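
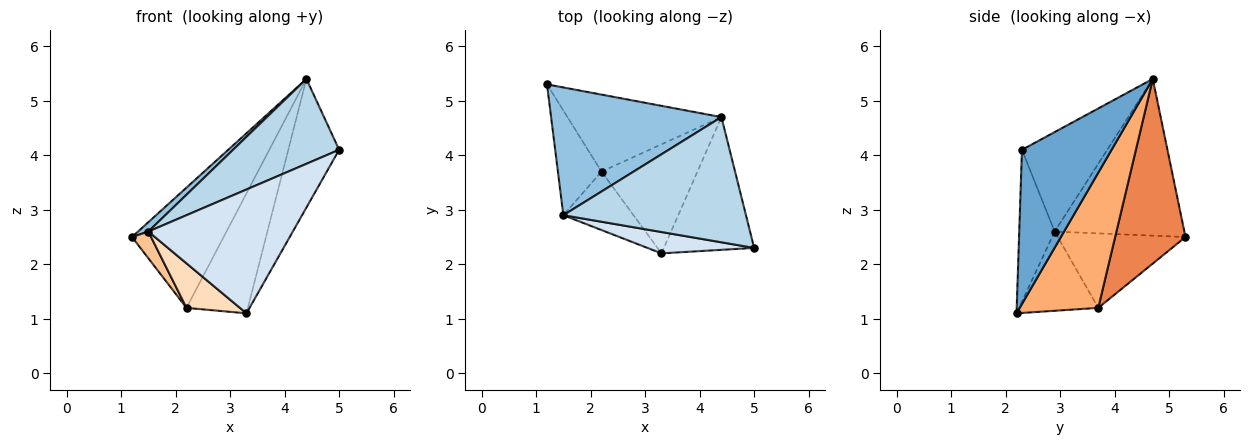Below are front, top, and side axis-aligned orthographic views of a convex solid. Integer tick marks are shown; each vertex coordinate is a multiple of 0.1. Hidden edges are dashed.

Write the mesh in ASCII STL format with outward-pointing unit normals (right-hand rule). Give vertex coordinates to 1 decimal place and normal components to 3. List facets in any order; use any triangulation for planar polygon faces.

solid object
 facet normal 0.775 0.440 -0.454
  outer loop
   vertex 3.3 2.2 1.1
   vertex 4.4 4.7 5.4
   vertex 5.0 2.3 4.1
  endloop
 endfacet
 facet normal -0.676 -0.054 0.735
  outer loop
   vertex 1.5 2.9 2.6
   vertex 4.4 4.7 5.4
   vertex 1.2 5.3 2.5
  endloop
 endfacet
 facet normal -0.411 -0.511 0.755
  outer loop
   vertex 1.5 2.9 2.6
   vertex 5.0 2.3 4.1
   vertex 4.4 4.7 5.4
  endloop
 endfacet
 facet normal -0.235 -0.958 0.165
  outer loop
   vertex 1.5 2.9 2.6
   vertex 3.3 2.2 1.1
   vertex 5.0 2.3 4.1
  endloop
 endfacet
 facet normal 0.543 0.707 -0.453
  outer loop
   vertex 2.2 3.7 1.2
   vertex 1.2 5.3 2.5
   vertex 4.4 4.7 5.4
  endloop
 endfacet
 facet normal 0.688 0.537 -0.488
  outer loop
   vertex 2.2 3.7 1.2
   vertex 4.4 4.7 5.4
   vertex 3.3 2.2 1.1
  endloop
 endfacet
 facet normal -0.856 -0.128 -0.501
  outer loop
   vertex 2.2 3.7 1.2
   vertex 1.5 2.9 2.6
   vertex 1.2 5.3 2.5
  endloop
 endfacet
 facet normal -0.668 -0.451 -0.592
  outer loop
   vertex 2.2 3.7 1.2
   vertex 3.3 2.2 1.1
   vertex 1.5 2.9 2.6
  endloop
 endfacet
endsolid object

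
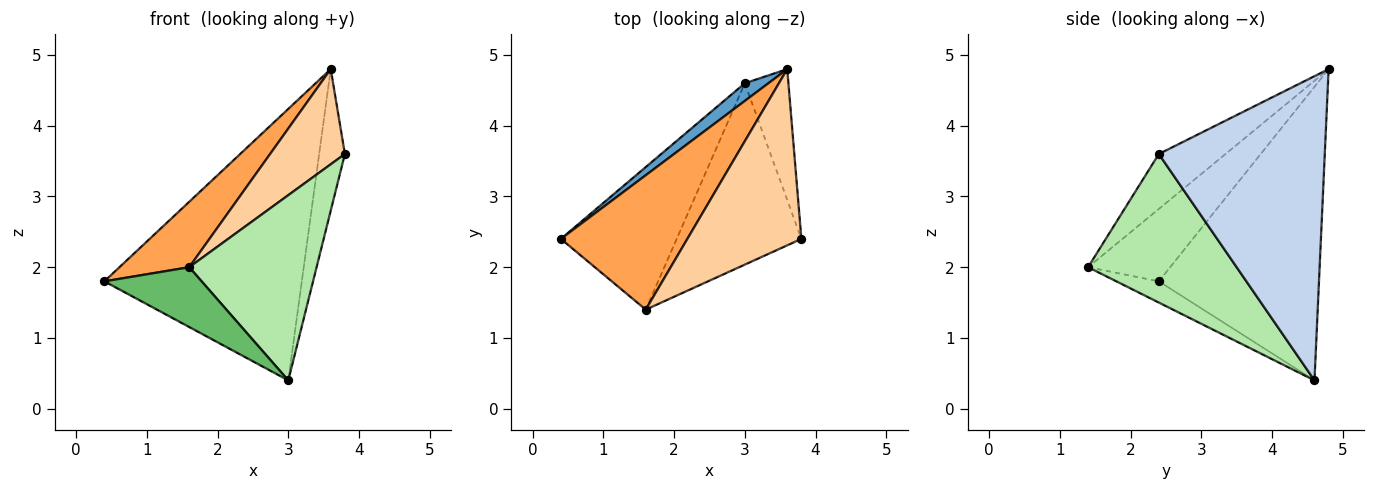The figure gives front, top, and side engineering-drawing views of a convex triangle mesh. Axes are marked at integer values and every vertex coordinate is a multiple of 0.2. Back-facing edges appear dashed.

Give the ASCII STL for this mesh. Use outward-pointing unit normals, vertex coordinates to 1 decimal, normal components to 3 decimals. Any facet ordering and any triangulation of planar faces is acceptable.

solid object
 facet normal -0.629 0.776 0.051
  outer loop
   vertex 3.0 4.6 0.4
   vertex 0.4 2.4 1.8
   vertex 3.6 4.8 4.8
  endloop
 endfacet
 facet normal 0.978 0.152 -0.140
  outer loop
   vertex 3.0 4.6 0.4
   vertex 3.6 4.8 4.8
   vertex 3.8 2.4 3.6
  endloop
 endfacet
 facet normal -0.458 -0.389 0.799
  outer loop
   vertex 1.6 1.4 2.0
   vertex 3.6 4.8 4.8
   vertex 0.4 2.4 1.8
  endloop
 endfacet
 facet normal -0.390 -0.438 0.810
  outer loop
   vertex 1.6 1.4 2.0
   vertex 3.8 2.4 3.6
   vertex 3.6 4.8 4.8
  endloop
 endfacet
 facet normal -0.167 -0.382 -0.909
  outer loop
   vertex 1.6 1.4 2.0
   vertex 0.4 2.4 1.8
   vertex 3.0 4.6 0.4
  endloop
 endfacet
 facet normal 0.640 -0.549 -0.537
  outer loop
   vertex 1.6 1.4 2.0
   vertex 3.0 4.6 0.4
   vertex 3.8 2.4 3.6
  endloop
 endfacet
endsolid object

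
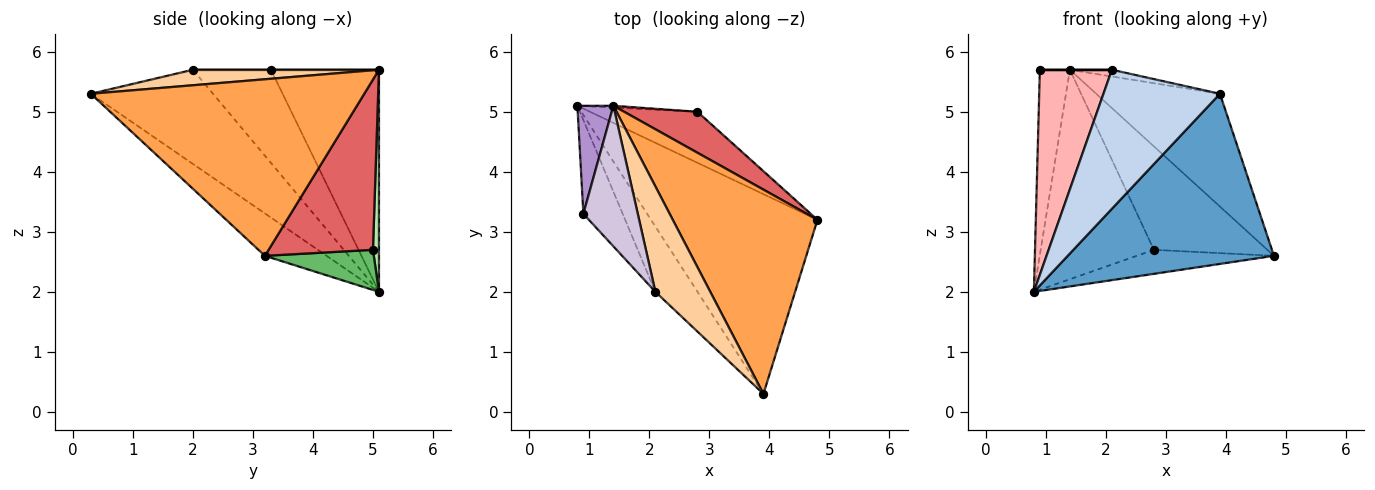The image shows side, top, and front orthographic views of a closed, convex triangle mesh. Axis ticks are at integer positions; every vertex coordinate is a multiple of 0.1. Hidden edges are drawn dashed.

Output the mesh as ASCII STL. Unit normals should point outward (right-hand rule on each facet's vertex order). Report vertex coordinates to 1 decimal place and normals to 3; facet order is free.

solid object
 facet normal -0.190 -0.637 -0.747
  outer loop
   vertex 3.9 0.3 5.3
   vertex 0.8 5.1 2.0
   vertex 4.8 3.2 2.6
  endloop
 endfacet
 facet normal -0.689 -0.657 -0.308
  outer loop
   vertex 2.1 2.0 5.7
   vertex 0.8 5.1 2.0
   vertex 3.9 0.3 5.3
  endloop
 endfacet
 facet normal 0.730 0.330 0.598
  outer loop
   vertex 1.4 5.1 5.7
   vertex 3.9 0.3 5.3
   vertex 4.8 3.2 2.6
  endloop
 endfacet
 facet normal 0.271 0.061 0.961
  outer loop
   vertex 1.4 5.1 5.7
   vertex 2.1 2.0 5.7
   vertex 3.9 0.3 5.3
  endloop
 endfacet
 facet normal 0.320 0.403 -0.857
  outer loop
   vertex 2.8 5.0 2.7
   vertex 4.8 3.2 2.6
   vertex 0.8 5.1 2.0
  endloop
 endfacet
 facet normal 0.053 0.999 -0.009
  outer loop
   vertex 2.8 5.0 2.7
   vertex 0.8 5.1 2.0
   vertex 1.4 5.1 5.7
  endloop
 endfacet
 facet normal 0.650 0.707 0.280
  outer loop
   vertex 2.8 5.0 2.7
   vertex 1.4 5.1 5.7
   vertex 4.8 3.2 2.6
  endloop
 endfacet
 facet normal -0.702 -0.648 -0.296
  outer loop
   vertex 0.9 3.3 5.7
   vertex 0.8 5.1 2.0
   vertex 2.1 2.0 5.7
  endloop
 endfacet
 facet normal -0.952 0.264 0.154
  outer loop
   vertex 0.9 3.3 5.7
   vertex 1.4 5.1 5.7
   vertex 0.8 5.1 2.0
  endloop
 endfacet
 facet normal 0.000 0.000 1.000
  outer loop
   vertex 0.9 3.3 5.7
   vertex 2.1 2.0 5.7
   vertex 1.4 5.1 5.7
  endloop
 endfacet
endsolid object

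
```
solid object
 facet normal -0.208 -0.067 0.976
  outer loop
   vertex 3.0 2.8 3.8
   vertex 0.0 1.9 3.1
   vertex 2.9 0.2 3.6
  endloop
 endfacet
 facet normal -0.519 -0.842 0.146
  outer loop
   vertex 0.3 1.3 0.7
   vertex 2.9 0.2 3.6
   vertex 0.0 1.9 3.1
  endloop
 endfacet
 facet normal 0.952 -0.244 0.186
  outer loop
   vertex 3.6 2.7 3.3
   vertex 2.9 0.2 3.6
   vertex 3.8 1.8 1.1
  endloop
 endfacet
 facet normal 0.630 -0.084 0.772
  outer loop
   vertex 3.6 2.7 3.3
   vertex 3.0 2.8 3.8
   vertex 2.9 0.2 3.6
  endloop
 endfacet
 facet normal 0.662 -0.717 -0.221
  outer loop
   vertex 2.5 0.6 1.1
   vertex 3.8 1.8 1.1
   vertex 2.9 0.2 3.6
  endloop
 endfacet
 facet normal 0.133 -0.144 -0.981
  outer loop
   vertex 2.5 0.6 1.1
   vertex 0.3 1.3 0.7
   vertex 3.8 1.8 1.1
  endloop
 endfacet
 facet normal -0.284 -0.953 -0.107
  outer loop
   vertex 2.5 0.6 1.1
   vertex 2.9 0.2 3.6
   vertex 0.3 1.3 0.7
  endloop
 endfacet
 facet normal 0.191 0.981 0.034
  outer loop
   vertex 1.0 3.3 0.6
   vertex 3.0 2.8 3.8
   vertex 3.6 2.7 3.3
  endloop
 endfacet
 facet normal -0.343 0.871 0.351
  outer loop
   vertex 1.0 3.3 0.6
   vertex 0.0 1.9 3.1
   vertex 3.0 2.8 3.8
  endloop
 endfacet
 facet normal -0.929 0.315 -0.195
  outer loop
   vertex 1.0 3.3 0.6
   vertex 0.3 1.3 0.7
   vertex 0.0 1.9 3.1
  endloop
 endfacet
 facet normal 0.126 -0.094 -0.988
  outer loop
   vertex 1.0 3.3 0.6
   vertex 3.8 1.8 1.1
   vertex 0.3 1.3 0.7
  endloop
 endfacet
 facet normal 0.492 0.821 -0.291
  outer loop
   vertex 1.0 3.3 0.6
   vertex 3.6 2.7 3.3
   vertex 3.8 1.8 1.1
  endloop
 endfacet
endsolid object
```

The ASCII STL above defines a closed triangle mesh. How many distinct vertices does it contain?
8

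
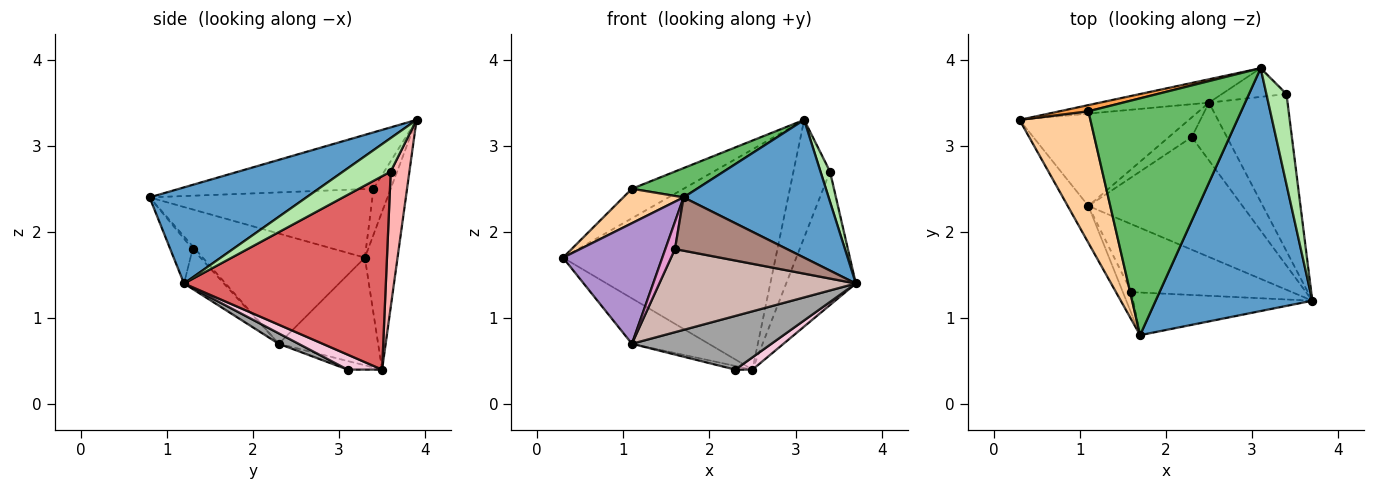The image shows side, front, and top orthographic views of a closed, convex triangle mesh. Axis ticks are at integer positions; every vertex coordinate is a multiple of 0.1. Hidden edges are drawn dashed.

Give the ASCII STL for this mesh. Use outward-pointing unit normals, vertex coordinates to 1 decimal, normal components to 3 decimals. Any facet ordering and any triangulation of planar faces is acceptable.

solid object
 facet normal 0.471 -0.435 0.767
  outer loop
   vertex 1.7 0.8 2.4
   vertex 3.7 1.2 1.4
   vertex 3.1 3.9 3.3
  endloop
 endfacet
 facet normal -0.151 0.983 -0.104
  outer loop
   vertex 2.5 3.5 0.4
   vertex 0.3 3.3 1.7
   vertex 3.1 3.9 3.3
  endloop
 endfacet
 facet normal -0.310 0.931 0.194
  outer loop
   vertex 1.1 3.4 2.5
   vertex 3.1 3.9 3.3
   vertex 0.3 3.3 1.7
  endloop
 endfacet
 facet normal -0.683 -0.185 0.706
  outer loop
   vertex 1.1 3.4 2.5
   vertex 0.3 3.3 1.7
   vertex 1.7 0.8 2.4
  endloop
 endfacet
 facet normal -0.344 -0.115 0.932
  outer loop
   vertex 1.1 3.4 2.5
   vertex 1.7 0.8 2.4
   vertex 3.1 3.9 3.3
  endloop
 endfacet
 facet normal 0.845 -0.169 0.507
  outer loop
   vertex 3.4 3.6 2.7
   vertex 3.1 3.9 3.3
   vertex 3.7 1.2 1.4
  endloop
 endfacet
 facet normal 0.882 0.305 -0.359
  outer loop
   vertex 3.4 3.6 2.7
   vertex 3.7 1.2 1.4
   vertex 2.5 3.5 0.4
  endloop
 endfacet
 facet normal 0.445 0.870 -0.212
  outer loop
   vertex 3.4 3.6 2.7
   vertex 2.5 3.5 0.4
   vertex 3.1 3.9 3.3
  endloop
 endfacet
 facet normal -0.842 -0.516 -0.158
  outer loop
   vertex 1.1 2.3 0.7
   vertex 1.7 0.8 2.4
   vertex 0.3 3.3 1.7
  endloop
 endfacet
 facet normal -0.495 0.383 -0.780
  outer loop
   vertex 1.1 2.3 0.7
   vertex 0.3 3.3 1.7
   vertex 2.5 3.5 0.4
  endloop
 endfacet
 facet normal -0.154 -0.772 -0.617
  outer loop
   vertex 1.6 1.3 1.8
   vertex 3.7 1.2 1.4
   vertex 1.7 0.8 2.4
  endloop
 endfacet
 facet normal -0.155 -0.765 -0.625
  outer loop
   vertex 1.6 1.3 1.8
   vertex 1.1 2.3 0.7
   vertex 3.7 1.2 1.4
  endloop
 endfacet
 facet normal -0.202 -0.769 -0.607
  outer loop
   vertex 1.6 1.3 1.8
   vertex 1.7 0.8 2.4
   vertex 1.1 2.3 0.7
  endloop
 endfacet
 facet normal 0.384 -0.192 -0.903
  outer loop
   vertex 2.3 3.1 0.4
   vertex 2.5 3.5 0.4
   vertex 3.7 1.2 1.4
  endloop
 endfacet
 facet normal 0.061 -0.429 -0.901
  outer loop
   vertex 2.3 3.1 0.4
   vertex 3.7 1.2 1.4
   vertex 1.1 2.3 0.7
  endloop
 endfacet
 facet normal -0.346 0.173 -0.922
  outer loop
   vertex 2.3 3.1 0.4
   vertex 1.1 2.3 0.7
   vertex 2.5 3.5 0.4
  endloop
 endfacet
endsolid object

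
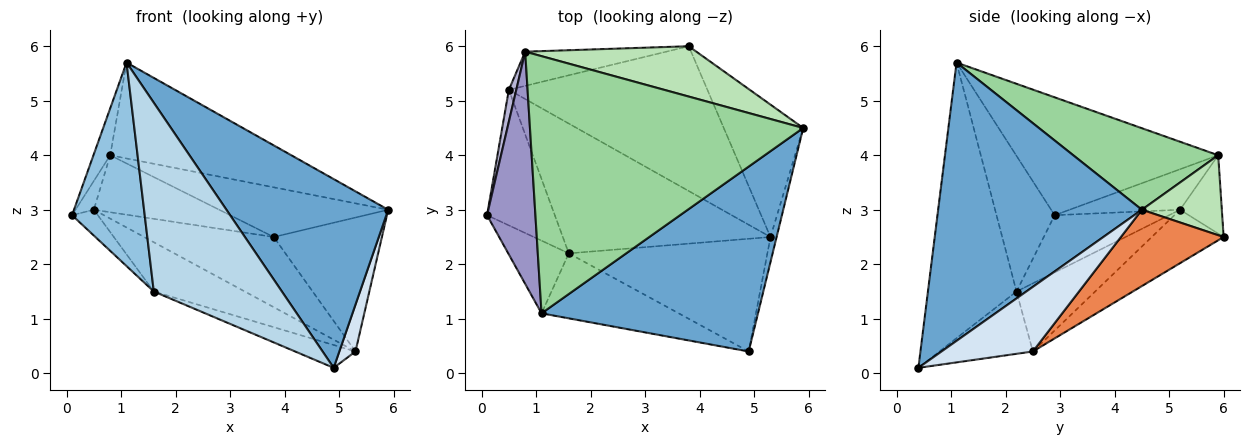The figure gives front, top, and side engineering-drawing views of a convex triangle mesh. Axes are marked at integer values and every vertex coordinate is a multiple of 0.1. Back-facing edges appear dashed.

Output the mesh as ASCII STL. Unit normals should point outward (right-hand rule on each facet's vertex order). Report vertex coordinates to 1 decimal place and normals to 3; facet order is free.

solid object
 facet normal 0.669 -0.531 0.520
  outer loop
   vertex 1.1 1.1 5.7
   vertex 4.9 0.4 0.1
   vertex 5.9 4.5 3.0
  endloop
 endfacet
 facet normal -0.602 -0.752 -0.269
  outer loop
   vertex 1.6 2.2 1.5
   vertex 1.1 1.1 5.7
   vertex 0.1 2.9 2.9
  endloop
 endfacet
 facet normal -0.547 -0.791 -0.272
  outer loop
   vertex 1.6 2.2 1.5
   vertex 4.9 0.4 0.1
   vertex 1.1 1.1 5.7
  endloop
 endfacet
 facet normal 0.980 -0.173 -0.093
  outer loop
   vertex 5.3 2.5 0.4
   vertex 5.9 4.5 3.0
   vertex 4.9 0.4 0.1
  endloop
 endfacet
 facet normal 0.560 0.589 -0.583
  outer loop
   vertex 5.3 2.5 0.4
   vertex 3.8 6.0 2.5
   vertex 5.9 4.5 3.0
  endloop
 endfacet
 facet normal -0.294 0.190 -0.937
  outer loop
   vertex 5.3 2.5 0.4
   vertex 4.9 0.4 0.1
   vertex 1.6 2.2 1.5
  endloop
 endfacet
 facet normal -0.638 0.144 -0.756
  outer loop
   vertex 0.5 5.2 3.0
   vertex 1.6 2.2 1.5
   vertex 0.1 2.9 2.9
  endloop
 endfacet
 facet normal -0.235 0.424 -0.875
  outer loop
   vertex 0.5 5.2 3.0
   vertex 3.8 6.0 2.5
   vertex 5.3 2.5 0.4
  endloop
 endfacet
 facet normal -0.293 0.339 -0.894
  outer loop
   vertex 0.5 5.2 3.0
   vertex 5.3 2.5 0.4
   vertex 1.6 2.2 1.5
  endloop
 endfacet
 facet normal 0.269 0.336 0.902
  outer loop
   vertex 0.8 5.9 4.0
   vertex 1.1 1.1 5.7
   vertex 5.9 4.5 3.0
  endloop
 endfacet
 facet normal 0.315 0.667 0.675
  outer loop
   vertex 0.8 5.9 4.0
   vertex 5.9 4.5 3.0
   vertex 3.8 6.0 2.5
  endloop
 endfacet
 facet normal -0.275 0.824 -0.495
  outer loop
   vertex 0.8 5.9 4.0
   vertex 3.8 6.0 2.5
   vertex 0.5 5.2 3.0
  endloop
 endfacet
 facet normal -0.922 0.076 0.379
  outer loop
   vertex 0.8 5.9 4.0
   vertex 0.1 2.9 2.9
   vertex 1.1 1.1 5.7
  endloop
 endfacet
 facet normal -0.971 0.161 0.178
  outer loop
   vertex 0.8 5.9 4.0
   vertex 0.5 5.2 3.0
   vertex 0.1 2.9 2.9
  endloop
 endfacet
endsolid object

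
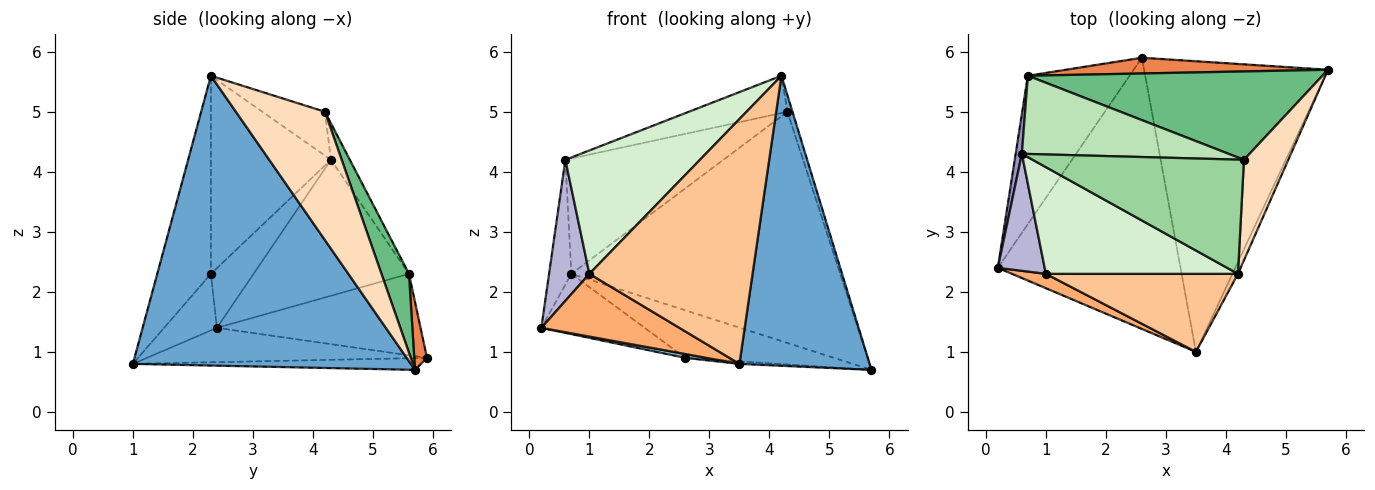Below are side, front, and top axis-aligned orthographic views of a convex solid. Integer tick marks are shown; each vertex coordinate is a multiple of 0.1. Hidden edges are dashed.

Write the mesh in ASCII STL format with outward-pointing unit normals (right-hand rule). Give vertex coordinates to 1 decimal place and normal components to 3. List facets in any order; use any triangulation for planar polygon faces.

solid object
 facet normal 0.905 -0.424 -0.017
  outer loop
   vertex 4.2 2.3 5.6
   vertex 3.5 1.0 0.8
   vertex 5.7 5.7 0.7
  endloop
 endfacet
 facet normal -0.185 -0.014 -0.983
  outer loop
   vertex 2.6 5.9 0.9
   vertex 3.5 1.0 0.8
   vertex 0.2 2.4 1.4
  endloop
 endfacet
 facet normal -0.064 0.009 -0.998
  outer loop
   vertex 2.6 5.9 0.9
   vertex 5.7 5.7 0.7
   vertex 3.5 1.0 0.8
  endloop
 endfacet
 facet normal -0.596 0.302 -0.744
  outer loop
   vertex 2.6 5.9 0.9
   vertex 0.2 2.4 1.4
   vertex 0.7 5.6 2.3
  endloop
 endfacet
 facet normal 0.081 0.946 0.313
  outer loop
   vertex 2.6 5.9 0.9
   vertex 0.7 5.6 2.3
   vertex 5.7 5.7 0.7
  endloop
 endfacet
 facet normal -0.349 -0.913 0.209
  outer loop
   vertex 1.0 2.3 2.3
   vertex 0.2 2.4 1.4
   vertex 3.5 1.0 0.8
  endloop
 endfacet
 facet normal -0.299 -0.909 0.290
  outer loop
   vertex 1.0 2.3 2.3
   vertex 3.5 1.0 0.8
   vertex 4.2 2.3 5.6
  endloop
 endfacet
 facet normal 0.944 0.053 0.326
  outer loop
   vertex 4.3 4.2 5.0
   vertex 4.2 2.3 5.6
   vertex 5.7 5.7 0.7
  endloop
 endfacet
 facet normal 0.095 0.930 0.355
  outer loop
   vertex 4.3 4.2 5.0
   vertex 5.7 5.7 0.7
   vertex 0.7 5.6 2.3
  endloop
 endfacet
 facet normal -0.193 0.305 0.933
  outer loop
   vertex 0.6 4.3 4.2
   vertex 4.2 2.3 5.6
   vertex 4.3 4.2 5.0
  endloop
 endfacet
 facet normal -0.098 0.824 0.558
  outer loop
   vertex 0.6 4.3 4.2
   vertex 4.3 4.2 5.0
   vertex 0.7 5.6 2.3
  endloop
 endfacet
 facet normal -0.559 -0.627 0.542
  outer loop
   vertex 0.6 4.3 4.2
   vertex 1.0 2.3 2.3
   vertex 4.2 2.3 5.6
  endloop
 endfacet
 facet normal -0.989 0.142 0.045
  outer loop
   vertex 0.6 4.3 4.2
   vertex 0.7 5.6 2.3
   vertex 0.2 2.4 1.4
  endloop
 endfacet
 facet normal -0.632 -0.597 0.495
  outer loop
   vertex 0.6 4.3 4.2
   vertex 0.2 2.4 1.4
   vertex 1.0 2.3 2.3
  endloop
 endfacet
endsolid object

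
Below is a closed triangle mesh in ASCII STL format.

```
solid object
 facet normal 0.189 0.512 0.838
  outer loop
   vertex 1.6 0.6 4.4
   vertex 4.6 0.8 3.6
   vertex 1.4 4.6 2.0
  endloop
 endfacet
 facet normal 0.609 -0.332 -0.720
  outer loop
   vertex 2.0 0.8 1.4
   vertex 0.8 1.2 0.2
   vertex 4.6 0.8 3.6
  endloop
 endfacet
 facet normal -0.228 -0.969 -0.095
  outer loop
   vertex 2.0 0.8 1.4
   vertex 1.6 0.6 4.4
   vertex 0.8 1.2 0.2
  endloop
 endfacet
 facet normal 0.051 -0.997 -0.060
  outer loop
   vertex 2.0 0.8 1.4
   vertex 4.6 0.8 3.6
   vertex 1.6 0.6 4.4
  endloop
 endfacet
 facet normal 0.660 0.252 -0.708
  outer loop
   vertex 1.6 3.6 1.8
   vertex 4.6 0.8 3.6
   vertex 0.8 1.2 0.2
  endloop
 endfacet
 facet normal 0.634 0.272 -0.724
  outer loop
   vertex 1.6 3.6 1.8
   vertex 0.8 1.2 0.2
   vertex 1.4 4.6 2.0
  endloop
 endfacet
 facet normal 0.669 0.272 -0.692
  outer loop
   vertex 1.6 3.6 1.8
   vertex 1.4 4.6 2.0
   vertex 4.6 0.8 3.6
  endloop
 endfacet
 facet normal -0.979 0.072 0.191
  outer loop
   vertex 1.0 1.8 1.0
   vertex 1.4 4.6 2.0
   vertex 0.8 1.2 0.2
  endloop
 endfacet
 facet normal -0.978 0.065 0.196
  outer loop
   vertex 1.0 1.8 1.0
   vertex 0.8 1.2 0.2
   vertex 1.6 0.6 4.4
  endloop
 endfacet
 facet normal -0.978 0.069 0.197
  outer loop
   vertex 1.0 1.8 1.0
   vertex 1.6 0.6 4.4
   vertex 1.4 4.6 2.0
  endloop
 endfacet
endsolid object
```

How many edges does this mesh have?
15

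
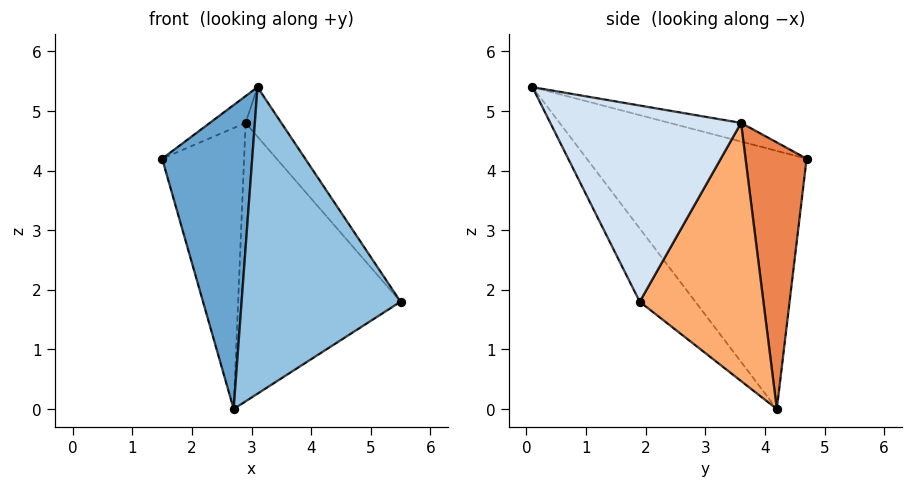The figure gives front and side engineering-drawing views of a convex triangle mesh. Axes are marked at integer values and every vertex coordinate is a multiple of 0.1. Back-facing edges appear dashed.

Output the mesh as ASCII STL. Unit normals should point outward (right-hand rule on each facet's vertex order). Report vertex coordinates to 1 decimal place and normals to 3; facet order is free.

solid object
 facet normal -0.904 -0.370 -0.214
  outer loop
   vertex 2.7 4.2 0.0
   vertex 3.1 0.1 5.4
   vertex 1.5 4.7 4.2
  endloop
 endfacet
 facet normal -0.272 -0.776 -0.569
  outer loop
   vertex 2.7 4.2 0.0
   vertex 5.5 1.9 1.8
   vertex 3.1 0.1 5.4
  endloop
 endfacet
 facet normal -0.291 0.145 0.946
  outer loop
   vertex 2.9 3.6 4.8
   vertex 1.5 4.7 4.2
   vertex 3.1 0.1 5.4
  endloop
 endfacet
 facet normal 0.787 0.148 0.599
  outer loop
   vertex 2.9 3.6 4.8
   vertex 3.1 0.1 5.4
   vertex 5.5 1.9 1.8
  endloop
 endfacet
 facet normal 0.596 0.799 0.075
  outer loop
   vertex 2.9 3.6 4.8
   vertex 2.7 4.2 0.0
   vertex 1.5 4.7 4.2
  endloop
 endfacet
 facet normal 0.604 0.793 0.074
  outer loop
   vertex 2.9 3.6 4.8
   vertex 5.5 1.9 1.8
   vertex 2.7 4.2 0.0
  endloop
 endfacet
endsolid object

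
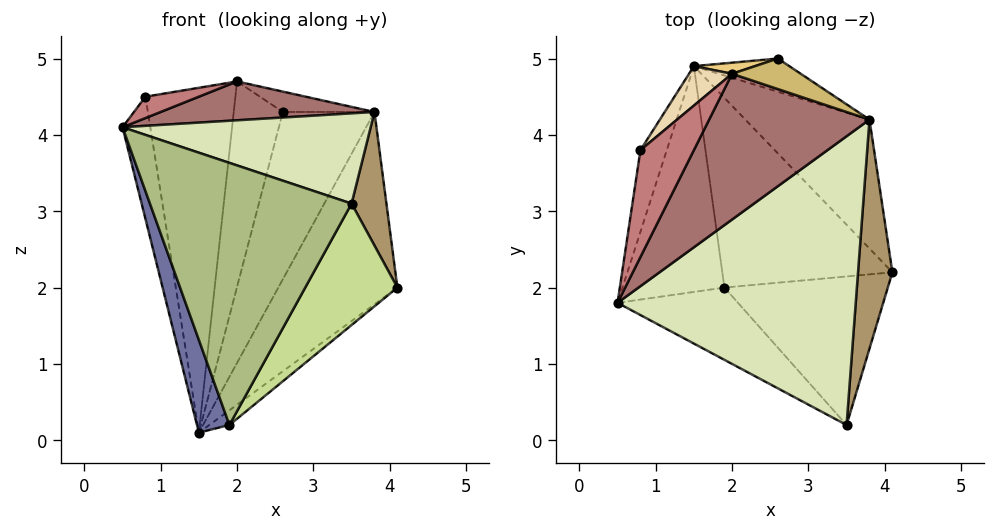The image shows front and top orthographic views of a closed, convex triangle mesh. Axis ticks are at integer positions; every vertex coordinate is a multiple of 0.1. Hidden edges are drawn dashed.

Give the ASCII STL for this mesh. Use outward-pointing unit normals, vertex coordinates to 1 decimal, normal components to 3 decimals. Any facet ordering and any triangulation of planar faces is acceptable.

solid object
 facet normal -0.930 -0.140 -0.341
  outer loop
   vertex 1.9 2.0 0.2
   vertex 0.5 1.8 4.1
   vertex 1.5 4.9 0.1
  endloop
 endfacet
 facet normal 0.629 0.060 -0.775
  outer loop
   vertex 1.9 2.0 0.2
   vertex 1.5 4.9 0.1
   vertex 4.1 2.2 2.0
  endloop
 endfacet
 facet normal 0.786 0.514 -0.345
  outer loop
   vertex 3.8 4.2 4.3
   vertex 4.1 2.2 2.0
   vertex 1.5 4.9 0.1
  endloop
 endfacet
 facet normal 0.547 0.821 -0.163
  outer loop
   vertex 3.8 4.2 4.3
   vertex 1.5 4.9 0.1
   vertex 2.6 5.0 4.3
  endloop
 endfacet
 facet normal -0.979 0.170 -0.113
  outer loop
   vertex 0.8 3.8 4.5
   vertex 1.5 4.9 0.1
   vertex 0.5 1.8 4.1
  endloop
 endfacet
 facet normal -0.516 -0.826 -0.228
  outer loop
   vertex 3.5 0.2 3.1
   vertex 0.5 1.8 4.1
   vertex 1.9 2.0 0.2
  endloop
 endfacet
 facet normal 0.568 -0.521 -0.637
  outer loop
   vertex 3.5 0.2 3.1
   vertex 1.9 2.0 0.2
   vertex 4.1 2.2 2.0
  endloop
 endfacet
 facet normal 0.157 -0.295 0.943
  outer loop
   vertex 3.5 0.2 3.1
   vertex 3.8 4.2 4.3
   vertex 0.5 1.8 4.1
  endloop
 endfacet
 facet normal 0.956 -0.148 0.253
  outer loop
   vertex 3.5 0.2 3.1
   vertex 4.1 2.2 2.0
   vertex 3.8 4.2 4.3
  endloop
 endfacet
 facet normal 0.347 0.520 0.780
  outer loop
   vertex 2.0 4.8 4.7
   vertex 3.8 4.2 4.3
   vertex 2.6 5.0 4.3
  endloop
 endfacet
 facet normal -0.285 0.957 0.052
  outer loop
   vertex 2.0 4.8 4.7
   vertex 2.6 5.0 4.3
   vertex 1.5 4.9 0.1
  endloop
 endfacet
 facet normal -0.646 0.758 0.087
  outer loop
   vertex 2.0 4.8 4.7
   vertex 1.5 4.9 0.1
   vertex 0.8 3.8 4.5
  endloop
 endfacet
 facet normal 0.128 -0.256 0.958
  outer loop
   vertex 2.0 4.8 4.7
   vertex 0.5 1.8 4.1
   vertex 3.8 4.2 4.3
  endloop
 endfacet
 facet normal 0.000 -0.196 0.981
  outer loop
   vertex 2.0 4.8 4.7
   vertex 0.8 3.8 4.5
   vertex 0.5 1.8 4.1
  endloop
 endfacet
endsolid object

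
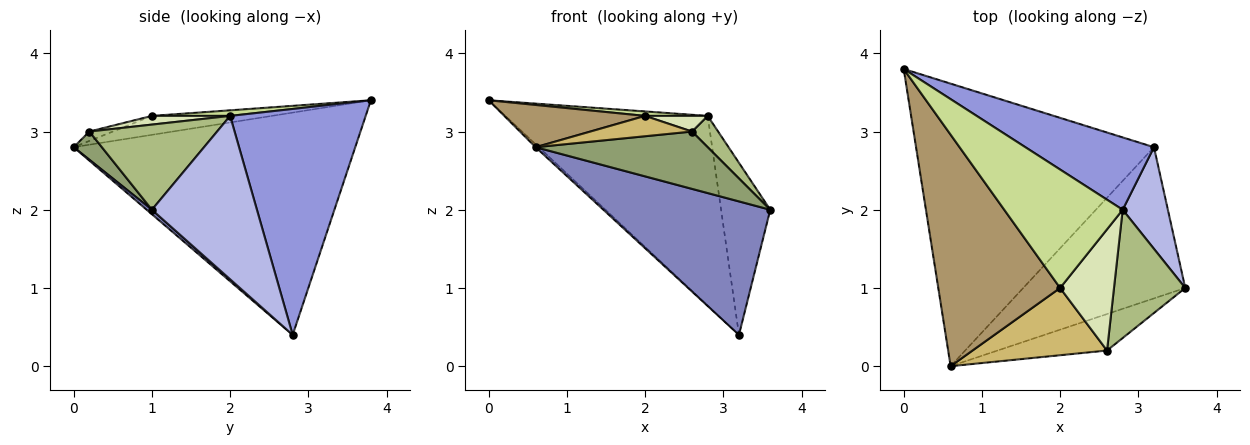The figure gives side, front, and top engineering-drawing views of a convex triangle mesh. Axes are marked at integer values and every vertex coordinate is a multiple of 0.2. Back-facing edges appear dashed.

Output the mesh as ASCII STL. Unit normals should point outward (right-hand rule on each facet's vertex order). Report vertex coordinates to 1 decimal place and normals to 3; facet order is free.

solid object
 facet normal -0.683 0.008 -0.731
  outer loop
   vertex 3.2 2.8 0.4
   vertex 0.6 0.0 2.8
   vertex 0.0 3.8 3.4
  endloop
 endfacet
 facet normal 0.021 -0.662 -0.750
  outer loop
   vertex 3.2 2.8 0.4
   vertex 3.6 1.0 2.0
   vertex 0.6 0.0 2.8
  endloop
 endfacet
 facet normal 0.531 0.792 0.302
  outer loop
   vertex 2.8 2.0 3.2
   vertex 3.2 2.8 0.4
   vertex 0.0 3.8 3.4
  endloop
 endfacet
 facet normal 0.879 0.411 0.243
  outer loop
   vertex 2.8 2.0 3.2
   vertex 3.6 1.0 2.0
   vertex 3.2 2.8 0.4
  endloop
 endfacet
 facet normal 0.137 -0.836 -0.532
  outer loop
   vertex 2.6 0.2 3.0
   vertex 0.6 0.0 2.8
   vertex 3.6 1.0 2.0
  endloop
 endfacet
 facet normal 0.758 -0.155 0.634
  outer loop
   vertex 2.6 0.2 3.0
   vertex 3.6 1.0 2.0
   vertex 2.8 2.0 3.2
  endloop
 endfacet
 facet normal 0.047 -0.038 0.998
  outer loop
   vertex 2.0 1.0 3.2
   vertex 2.8 2.0 3.2
   vertex 0.0 3.8 3.4
  endloop
 endfacet
 facet normal 0.158 -0.126 0.979
  outer loop
   vertex 2.0 1.0 3.2
   vertex 2.6 0.2 3.0
   vertex 2.8 2.0 3.2
  endloop
 endfacet
 facet normal -0.151 -0.177 0.972
  outer loop
   vertex 2.0 1.0 3.2
   vertex 0.0 3.8 3.4
   vertex 0.6 0.0 2.8
  endloop
 endfacet
 facet normal -0.067 -0.289 0.955
  outer loop
   vertex 2.0 1.0 3.2
   vertex 0.6 0.0 2.8
   vertex 2.6 0.2 3.0
  endloop
 endfacet
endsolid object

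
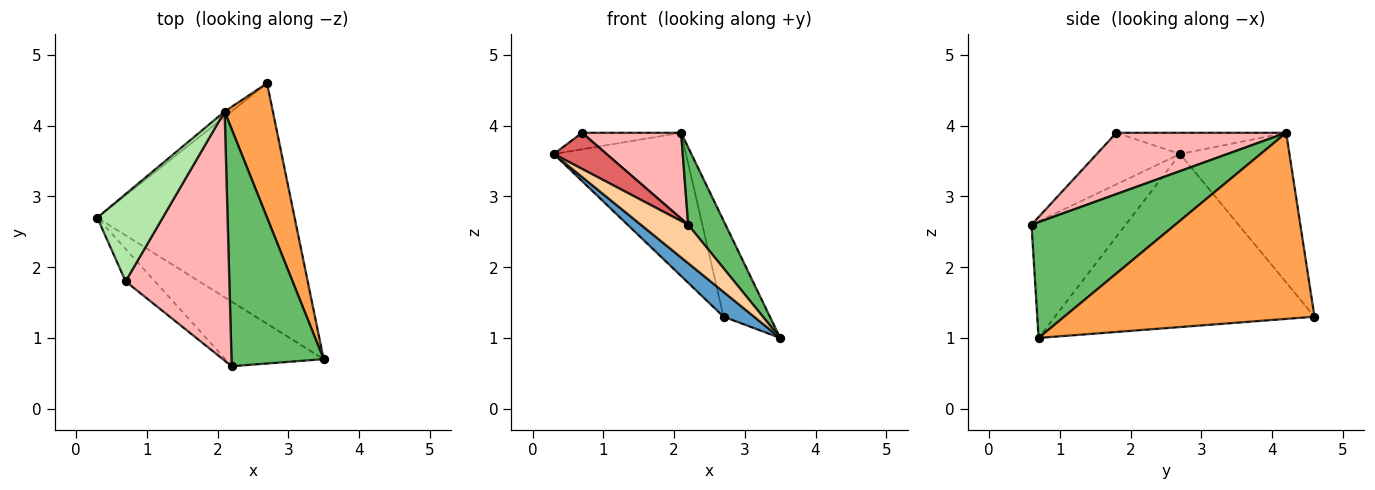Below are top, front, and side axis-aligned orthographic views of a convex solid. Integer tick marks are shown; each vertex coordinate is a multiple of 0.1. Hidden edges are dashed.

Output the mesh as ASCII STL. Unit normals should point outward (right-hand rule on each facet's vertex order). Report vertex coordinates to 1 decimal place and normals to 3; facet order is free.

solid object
 facet normal -0.657 -0.077 -0.750
  outer loop
   vertex 2.7 4.6 1.3
   vertex 3.5 0.7 1.0
   vertex 0.3 2.7 3.6
  endloop
 endfacet
 facet normal -0.637 0.770 -0.029
  outer loop
   vertex 2.1 4.2 3.9
   vertex 2.7 4.6 1.3
   vertex 0.3 2.7 3.6
  endloop
 endfacet
 facet normal 0.953 0.176 0.247
  outer loop
   vertex 2.1 4.2 3.9
   vertex 3.5 0.7 1.0
   vertex 2.7 4.6 1.3
  endloop
 endfacet
 facet normal -0.713 -0.359 -0.602
  outer loop
   vertex 2.2 0.6 2.6
   vertex 0.3 2.7 3.6
   vertex 3.5 0.7 1.0
  endloop
 endfacet
 facet normal 0.767 -0.199 0.610
  outer loop
   vertex 2.2 0.6 2.6
   vertex 3.5 0.7 1.0
   vertex 2.1 4.2 3.9
  endloop
 endfacet
 facet normal -0.304 0.177 0.936
  outer loop
   vertex 0.7 1.8 3.9
   vertex 2.1 4.2 3.9
   vertex 0.3 2.7 3.6
  endloop
 endfacet
 facet normal -0.761 -0.483 -0.433
  outer loop
   vertex 0.7 1.8 3.9
   vertex 0.3 2.7 3.6
   vertex 2.2 0.6 2.6
  endloop
 endfacet
 facet normal 0.488 -0.284 0.825
  outer loop
   vertex 0.7 1.8 3.9
   vertex 2.2 0.6 2.6
   vertex 2.1 4.2 3.9
  endloop
 endfacet
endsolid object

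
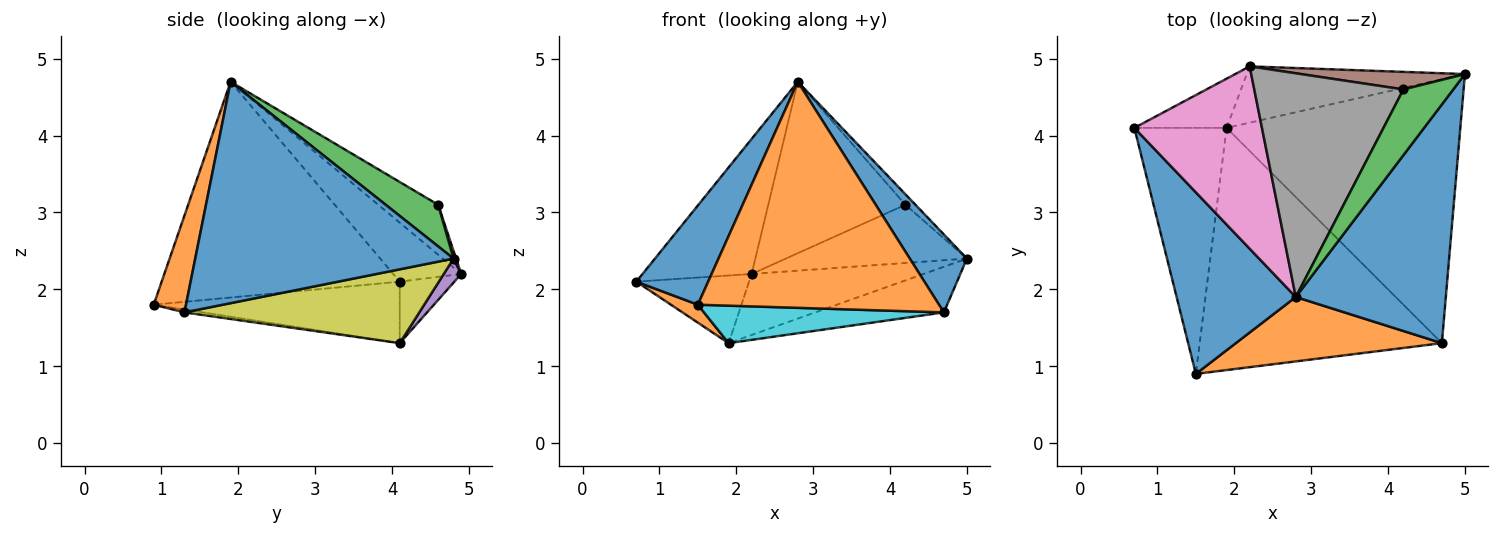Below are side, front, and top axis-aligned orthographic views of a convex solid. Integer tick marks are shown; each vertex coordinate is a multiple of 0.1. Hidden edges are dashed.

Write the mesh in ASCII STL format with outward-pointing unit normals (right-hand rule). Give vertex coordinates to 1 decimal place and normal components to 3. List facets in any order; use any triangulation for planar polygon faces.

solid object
 facet normal -0.846 -0.255 0.467
  outer loop
   vertex 2.8 1.9 4.7
   vertex 0.7 4.1 2.1
   vertex 1.5 0.9 1.8
  endloop
 endfacet
 facet normal -0.554 -0.061 -0.831
  outer loop
   vertex 1.9 4.1 1.3
   vertex 1.5 0.9 1.8
   vertex 0.7 4.1 2.1
  endloop
 endfacet
 facet normal 0.636 0.122 0.762
  outer loop
   vertex 4.2 4.6 3.1
   vertex 2.8 1.9 4.7
   vertex 5.0 4.8 2.4
  endloop
 endfacet
 facet normal -0.365 0.753 -0.548
  outer loop
   vertex 2.2 4.9 2.2
   vertex 1.9 4.1 1.3
   vertex 0.7 4.1 2.1
  endloop
 endfacet
 facet normal 0.074 0.733 -0.676
  outer loop
   vertex 2.2 4.9 2.2
   vertex 5.0 4.8 2.4
   vertex 1.9 4.1 1.3
  endloop
 endfacet
 facet normal 0.014 0.957 0.289
  outer loop
   vertex 2.2 4.9 2.2
   vertex 4.2 4.6 3.1
   vertex 5.0 4.8 2.4
  endloop
 endfacet
 facet normal -0.348 0.558 0.753
  outer loop
   vertex 2.2 4.9 2.2
   vertex 0.7 4.1 2.1
   vertex 2.8 1.9 4.7
  endloop
 endfacet
 facet normal -0.257 0.588 0.767
  outer loop
   vertex 2.2 4.9 2.2
   vertex 2.8 1.9 4.7
   vertex 4.2 4.6 3.1
  endloop
 endfacet
 facet normal 0.297 0.163 -0.941
  outer loop
   vertex 4.7 1.3 1.7
   vertex 1.9 4.1 1.3
   vertex 5.0 4.8 2.4
  endloop
 endfacet
 facet normal -0.012 -0.153 -0.988
  outer loop
   vertex 4.7 1.3 1.7
   vertex 1.5 0.9 1.8
   vertex 1.9 4.1 1.3
  endloop
 endfacet
 facet normal 0.814 -0.180 0.552
  outer loop
   vertex 4.7 1.3 1.7
   vertex 5.0 4.8 2.4
   vertex 2.8 1.9 4.7
  endloop
 endfacet
 facet normal 0.128 -0.954 0.272
  outer loop
   vertex 4.7 1.3 1.7
   vertex 2.8 1.9 4.7
   vertex 1.5 0.9 1.8
  endloop
 endfacet
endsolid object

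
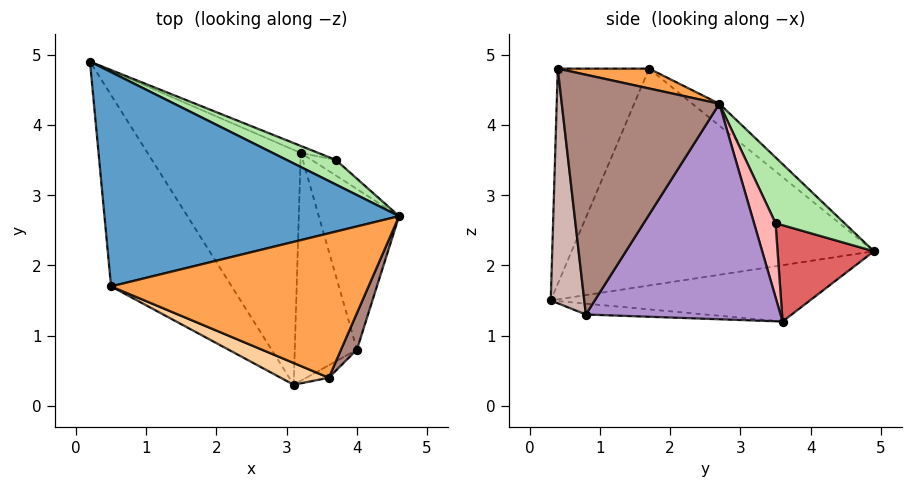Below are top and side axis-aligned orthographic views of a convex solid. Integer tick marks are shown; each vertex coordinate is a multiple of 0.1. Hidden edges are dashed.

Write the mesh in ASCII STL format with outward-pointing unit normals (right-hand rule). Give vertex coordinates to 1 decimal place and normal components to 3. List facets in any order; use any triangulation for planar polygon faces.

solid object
 facet normal -0.058 0.626 0.777
  outer loop
   vertex 0.5 1.7 4.8
   vertex 4.6 2.7 4.3
   vertex 0.2 4.9 2.2
  endloop
 endfacet
 facet normal -0.789 -0.430 -0.439
  outer loop
   vertex 0.5 1.7 4.8
   vertex 0.2 4.9 2.2
   vertex 3.1 0.3 1.5
  endloop
 endfacet
 facet normal 0.076 0.180 0.981
  outer loop
   vertex 3.6 0.4 4.8
   vertex 4.6 2.7 4.3
   vertex 0.5 1.7 4.8
  endloop
 endfacet
 facet normal -0.385 -0.919 0.086
  outer loop
   vertex 3.6 0.4 4.8
   vertex 0.5 1.7 4.8
   vertex 3.1 0.3 1.5
  endloop
 endfacet
 facet normal -0.344 -0.075 -0.936
  outer loop
   vertex 3.2 3.6 1.2
   vertex 3.1 0.3 1.5
   vertex 0.2 4.9 2.2
  endloop
 endfacet
 facet normal 0.335 0.908 0.250
  outer loop
   vertex 3.7 3.5 2.6
   vertex 0.2 4.9 2.2
   vertex 4.6 2.7 4.3
  endloop
 endfacet
 facet normal 0.377 0.924 -0.069
  outer loop
   vertex 3.7 3.5 2.6
   vertex 3.2 3.6 1.2
   vertex 0.2 4.9 2.2
  endloop
 endfacet
 facet normal 0.880 0.380 -0.287
  outer loop
   vertex 3.7 3.5 2.6
   vertex 4.6 2.7 4.3
   vertex 3.2 3.6 1.2
  endloop
 endfacet
 facet normal 0.908 0.247 -0.338
  outer loop
   vertex 4.0 0.8 1.3
   vertex 3.2 3.6 1.2
   vertex 4.6 2.7 4.3
  endloop
 endfacet
 facet normal -0.171 -0.084 -0.982
  outer loop
   vertex 4.0 0.8 1.3
   vertex 3.1 0.3 1.5
   vertex 3.2 3.6 1.2
  endloop
 endfacet
 facet normal 0.920 -0.387 0.061
  outer loop
   vertex 4.0 0.8 1.3
   vertex 4.6 2.7 4.3
   vertex 3.6 0.4 4.8
  endloop
 endfacet
 facet normal 0.477 -0.878 -0.046
  outer loop
   vertex 4.0 0.8 1.3
   vertex 3.6 0.4 4.8
   vertex 3.1 0.3 1.5
  endloop
 endfacet
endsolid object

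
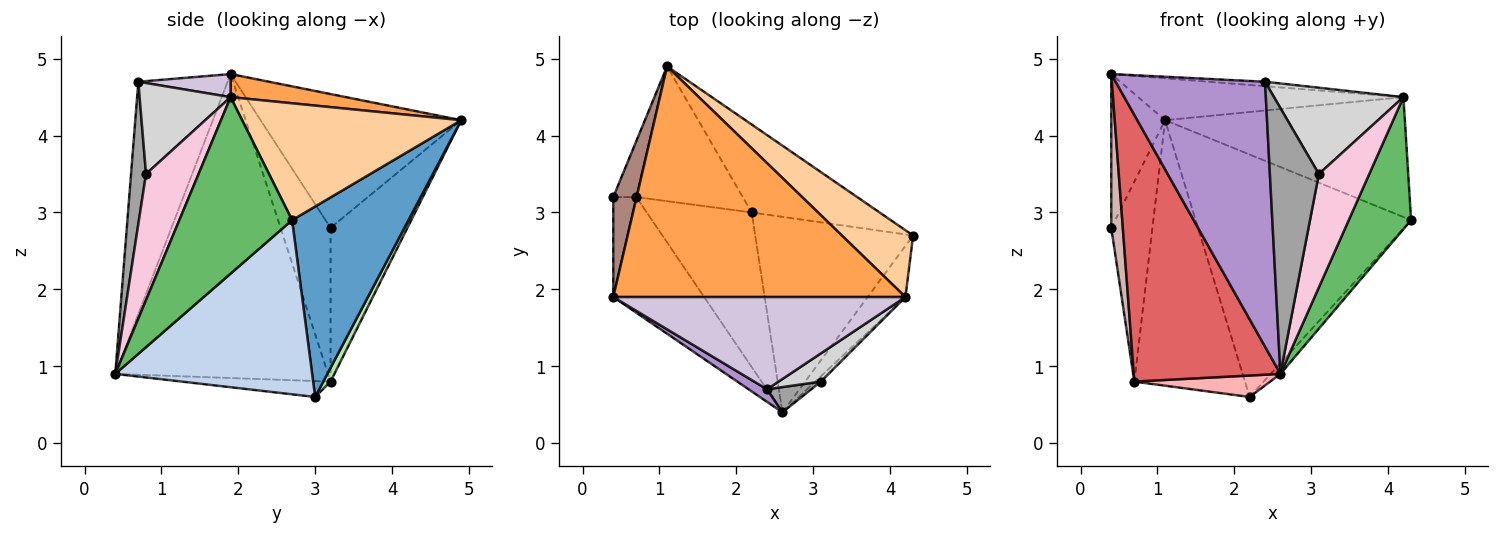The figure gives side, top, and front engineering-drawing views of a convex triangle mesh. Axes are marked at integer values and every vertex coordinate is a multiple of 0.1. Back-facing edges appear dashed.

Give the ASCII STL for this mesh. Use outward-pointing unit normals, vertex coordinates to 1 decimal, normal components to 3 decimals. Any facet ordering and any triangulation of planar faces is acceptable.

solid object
 facet normal 0.453 0.838 -0.304
  outer loop
   vertex 2.2 3.0 0.6
   vertex 1.1 4.9 4.2
   vertex 4.3 2.7 2.9
  endloop
 endfacet
 facet normal 0.740 0.036 -0.671
  outer loop
   vertex 2.6 0.4 0.9
   vertex 2.2 3.0 0.6
   vertex 4.3 2.7 2.9
  endloop
 endfacet
 facet normal 0.077 0.178 0.981
  outer loop
   vertex 4.2 1.9 4.5
   vertex 1.1 4.9 4.2
   vertex 0.4 1.9 4.8
  endloop
 endfacet
 facet normal 0.624 0.683 0.380
  outer loop
   vertex 4.2 1.9 4.5
   vertex 4.3 2.7 2.9
   vertex 1.1 4.9 4.2
  endloop
 endfacet
 facet normal 0.860 -0.476 -0.184
  outer loop
   vertex 4.2 1.9 4.5
   vertex 2.6 0.4 0.9
   vertex 4.3 2.7 2.9
  endloop
 endfacet
 facet normal 0.058 0.890 -0.452
  outer loop
   vertex 0.7 3.2 0.8
   vertex 1.1 4.9 4.2
   vertex 2.2 3.0 0.6
  endloop
 endfacet
 facet normal -0.799 -0.551 -0.239
  outer loop
   vertex 0.7 3.2 0.8
   vertex 2.6 0.4 0.9
   vertex 0.4 1.9 4.8
  endloop
 endfacet
 facet normal -0.149 -0.136 -0.979
  outer loop
   vertex 0.7 3.2 0.8
   vertex 2.2 3.0 0.6
   vertex 2.6 0.4 0.9
  endloop
 endfacet
 facet normal -0.513 -0.858 0.041
  outer loop
   vertex 2.4 0.7 4.7
   vertex 0.4 1.9 4.8
   vertex 2.6 0.4 0.9
  endloop
 endfacet
 facet normal 0.079 0.048 0.996
  outer loop
   vertex 2.4 0.7 4.7
   vertex 4.2 1.9 4.5
   vertex 0.4 1.9 4.8
  endloop
 endfacet
 facet normal -0.952 0.255 0.166
  outer loop
   vertex 0.4 3.2 2.8
   vertex 0.4 1.9 4.8
   vertex 1.1 4.9 4.2
  endloop
 endfacet
 facet normal -0.964 -0.222 -0.145
  outer loop
   vertex 0.4 3.2 2.8
   vertex 0.7 3.2 0.8
   vertex 0.4 1.9 4.8
  endloop
 endfacet
 facet normal -0.874 0.468 -0.131
  outer loop
   vertex 0.4 3.2 2.8
   vertex 1.1 4.9 4.2
   vertex 0.7 3.2 0.8
  endloop
 endfacet
 facet normal 0.721 -0.692 -0.032
  outer loop
   vertex 3.1 0.8 3.5
   vertex 2.6 0.4 0.9
   vertex 4.2 1.9 4.5
  endloop
 endfacet
 facet normal 0.291 -0.952 0.091
  outer loop
   vertex 3.1 0.8 3.5
   vertex 2.4 0.7 4.7
   vertex 2.6 0.4 0.9
  endloop
 endfacet
 facet normal 0.556 -0.790 0.258
  outer loop
   vertex 3.1 0.8 3.5
   vertex 4.2 1.9 4.5
   vertex 2.4 0.7 4.7
  endloop
 endfacet
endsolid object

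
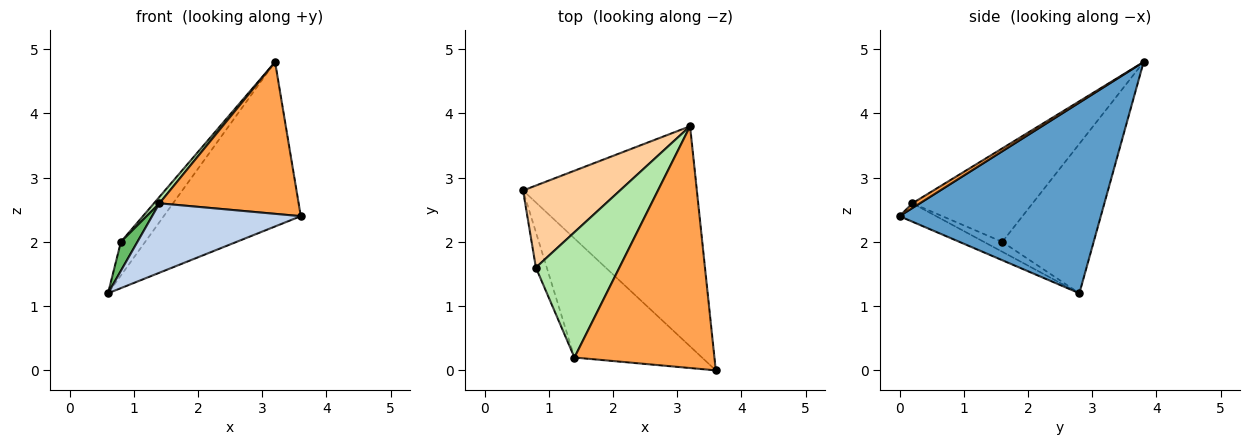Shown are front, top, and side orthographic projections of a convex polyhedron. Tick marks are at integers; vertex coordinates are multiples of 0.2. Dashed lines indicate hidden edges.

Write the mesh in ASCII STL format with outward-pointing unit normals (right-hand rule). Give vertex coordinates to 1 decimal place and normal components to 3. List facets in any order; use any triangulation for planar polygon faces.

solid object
 facet normal 0.660 0.450 -0.602
  outer loop
   vertex 3.2 3.8 4.8
   vertex 3.6 0.0 2.4
   vertex 0.6 2.8 1.2
  endloop
 endfacet
 facet normal -0.123 -0.500 -0.857
  outer loop
   vertex 1.4 0.2 2.6
   vertex 0.6 2.8 1.2
   vertex 3.6 0.0 2.4
  endloop
 endfacet
 facet normal 0.029 -0.532 0.847
  outer loop
   vertex 1.4 0.2 2.6
   vertex 3.6 0.0 2.4
   vertex 3.2 3.8 4.8
  endloop
 endfacet
 facet normal -0.819 0.218 0.531
  outer loop
   vertex 0.8 1.6 2.0
   vertex 3.2 3.8 4.8
   vertex 0.6 2.8 1.2
  endloop
 endfacet
 facet normal -0.575 -0.518 -0.633
  outer loop
   vertex 0.8 1.6 2.0
   vertex 0.6 2.8 1.2
   vertex 1.4 0.2 2.6
  endloop
 endfacet
 facet normal -0.745 -0.034 0.666
  outer loop
   vertex 0.8 1.6 2.0
   vertex 1.4 0.2 2.6
   vertex 3.2 3.8 4.8
  endloop
 endfacet
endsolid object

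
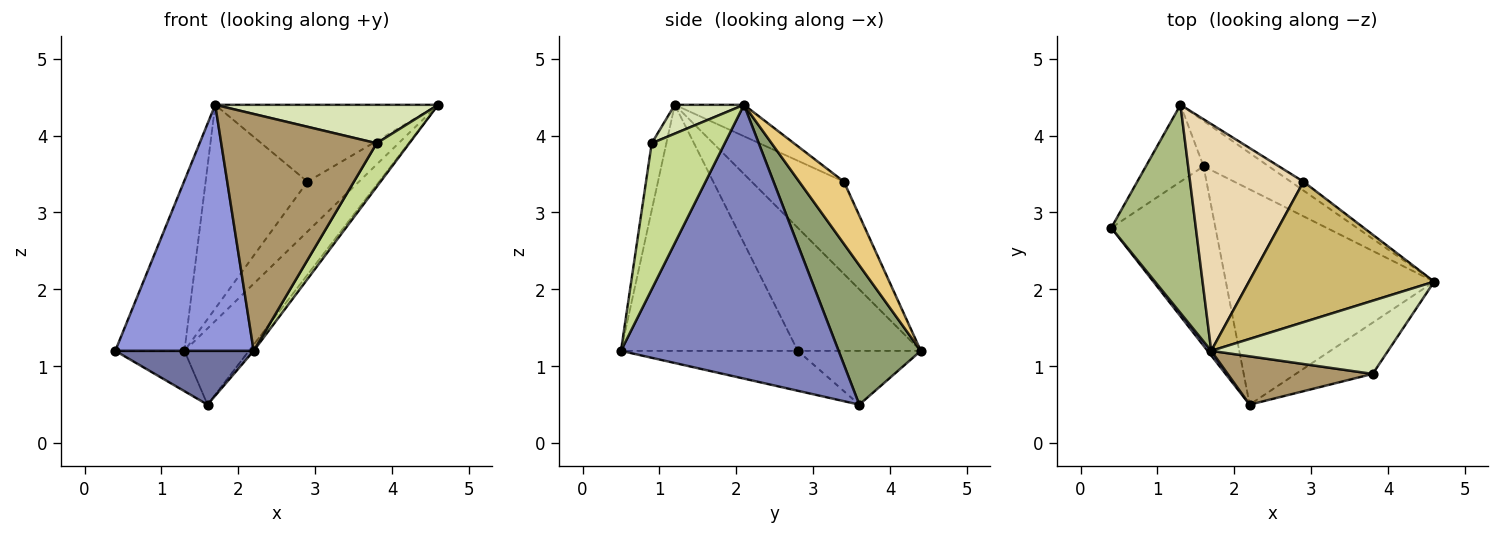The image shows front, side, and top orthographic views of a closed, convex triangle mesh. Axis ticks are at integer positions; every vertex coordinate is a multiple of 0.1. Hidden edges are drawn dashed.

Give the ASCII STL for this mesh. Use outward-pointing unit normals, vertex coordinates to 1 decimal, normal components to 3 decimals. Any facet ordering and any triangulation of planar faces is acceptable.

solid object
 facet normal -0.345 -0.270 -0.899
  outer loop
   vertex 1.6 3.6 0.5
   vertex 2.2 0.5 1.2
   vertex 0.4 2.8 1.2
  endloop
 endfacet
 facet normal 0.796 0.017 -0.605
  outer loop
   vertex 1.6 3.6 0.5
   vertex 4.6 2.1 4.4
   vertex 2.2 0.5 1.2
  endloop
 endfacet
 facet normal -0.787 -0.616 0.012
  outer loop
   vertex 1.7 1.2 4.4
   vertex 0.4 2.8 1.2
   vertex 2.2 0.5 1.2
  endloop
 endfacet
 facet normal -0.637 0.358 -0.683
  outer loop
   vertex 1.3 4.4 1.2
   vertex 1.6 3.6 0.5
   vertex 0.4 2.8 1.2
  endloop
 endfacet
 facet normal 0.738 0.579 -0.345
  outer loop
   vertex 1.3 4.4 1.2
   vertex 4.6 2.1 4.4
   vertex 1.6 3.6 0.5
  endloop
 endfacet
 facet normal -0.748 0.421 0.514
  outer loop
   vertex 1.3 4.4 1.2
   vertex 0.4 2.8 1.2
   vertex 1.7 1.2 4.4
  endloop
 endfacet
 facet normal 0.823 -0.368 -0.433
  outer loop
   vertex 3.8 0.9 3.9
   vertex 2.2 0.5 1.2
   vertex 4.6 2.1 4.4
  endloop
 endfacet
 facet normal 0.143 -0.460 0.876
  outer loop
   vertex 3.8 0.9 3.9
   vertex 4.6 2.1 4.4
   vertex 1.7 1.2 4.4
  endloop
 endfacet
 facet normal -0.092 -0.976 0.199
  outer loop
   vertex 3.8 0.9 3.9
   vertex 1.7 1.2 4.4
   vertex 2.2 0.5 1.2
  endloop
 endfacet
 facet normal -0.147 0.475 0.868
  outer loop
   vertex 2.9 3.4 3.4
   vertex 1.7 1.2 4.4
   vertex 4.6 2.1 4.4
  endloop
 endfacet
 facet normal 0.650 0.748 -0.133
  outer loop
   vertex 2.9 3.4 3.4
   vertex 4.6 2.1 4.4
   vertex 1.3 4.4 1.2
  endloop
 endfacet
 facet normal -0.518 0.572 0.636
  outer loop
   vertex 2.9 3.4 3.4
   vertex 1.3 4.4 1.2
   vertex 1.7 1.2 4.4
  endloop
 endfacet
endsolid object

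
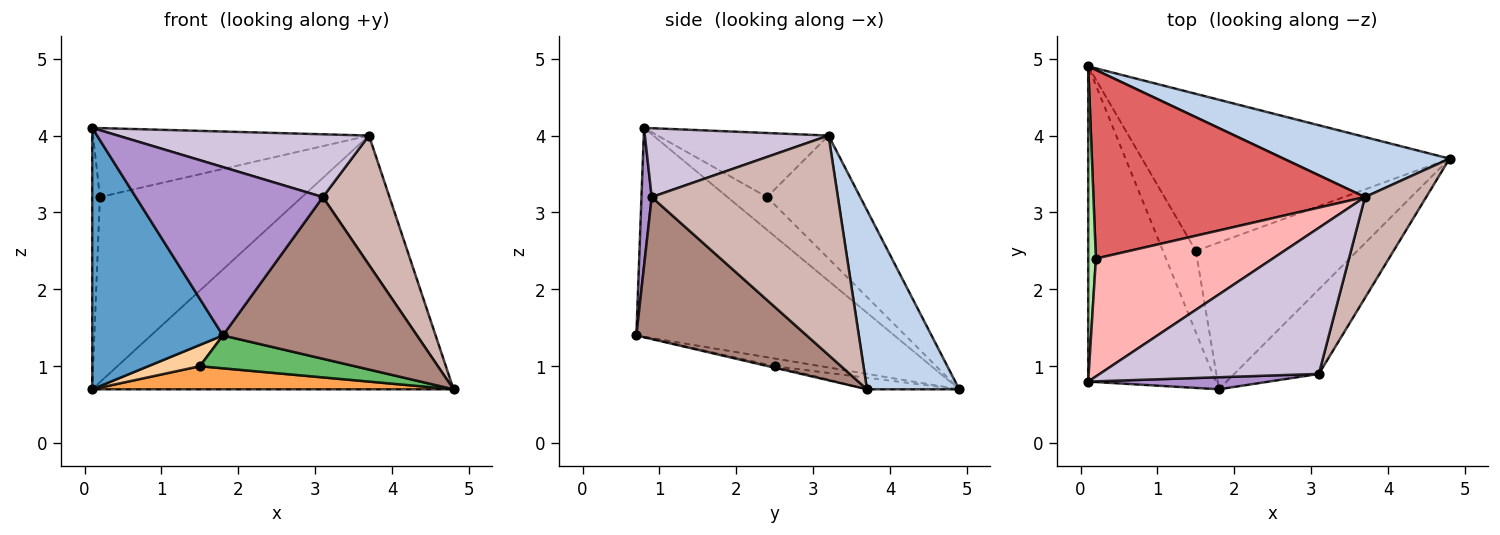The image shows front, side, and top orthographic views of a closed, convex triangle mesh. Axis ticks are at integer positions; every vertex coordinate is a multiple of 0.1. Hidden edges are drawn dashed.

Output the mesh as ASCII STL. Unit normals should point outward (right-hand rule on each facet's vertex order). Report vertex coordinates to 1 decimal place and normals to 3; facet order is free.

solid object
 facet normal -0.783 -0.397 -0.479
  outer loop
   vertex 1.8 0.7 1.4
   vertex 0.1 0.8 4.1
   vertex 0.1 4.9 0.7
  endloop
 endfacet
 facet normal 0.241 0.944 0.223
  outer loop
   vertex 3.7 3.2 4.0
   vertex 4.8 3.7 0.7
   vertex 0.1 4.9 0.7
  endloop
 endfacet
 facet normal -0.037 -0.145 -0.989
  outer loop
   vertex 1.5 2.5 1.0
   vertex 0.1 4.9 0.7
   vertex 4.8 3.7 0.7
  endloop
 endfacet
 facet normal -0.220 -0.246 -0.944
  outer loop
   vertex 1.5 2.5 1.0
   vertex 1.8 0.7 1.4
   vertex 0.1 4.9 0.7
  endloop
 endfacet
 facet normal -0.009 -0.218 -0.976
  outer loop
   vertex 1.5 2.5 1.0
   vertex 4.8 3.7 0.7
   vertex 1.8 0.7 1.4
  endloop
 endfacet
 facet normal -0.957 0.186 0.224
  outer loop
   vertex 0.2 2.4 3.2
   vertex 0.1 4.9 0.7
   vertex 0.1 0.8 4.1
  endloop
 endfacet
 facet normal -0.308 0.667 0.679
  outer loop
   vertex 0.2 2.4 3.2
   vertex 3.7 3.2 4.0
   vertex 0.1 4.9 0.7
  endloop
 endfacet
 facet normal -0.298 0.482 0.824
  outer loop
   vertex 0.2 2.4 3.2
   vertex 0.1 0.8 4.1
   vertex 3.7 3.2 4.0
  endloop
 endfacet
 facet normal 0.055 -0.996 0.071
  outer loop
   vertex 3.1 0.9 3.2
   vertex 0.1 0.8 4.1
   vertex 1.8 0.7 1.4
  endloop
 endfacet
 facet normal 0.277 -0.379 0.883
  outer loop
   vertex 3.1 0.9 3.2
   vertex 3.7 3.2 4.0
   vertex 0.1 0.8 4.1
  endloop
 endfacet
 facet normal 0.614 -0.699 -0.366
  outer loop
   vertex 3.1 0.9 3.2
   vertex 1.8 0.7 1.4
   vertex 4.8 3.7 0.7
  endloop
 endfacet
 facet normal 0.911 -0.326 0.254
  outer loop
   vertex 3.1 0.9 3.2
   vertex 4.8 3.7 0.7
   vertex 3.7 3.2 4.0
  endloop
 endfacet
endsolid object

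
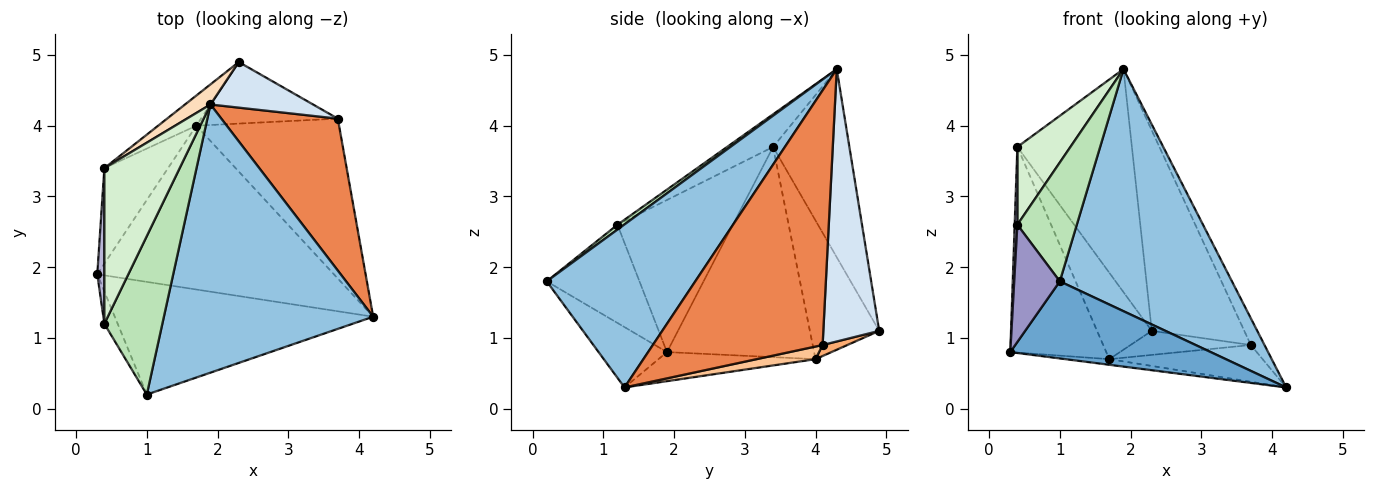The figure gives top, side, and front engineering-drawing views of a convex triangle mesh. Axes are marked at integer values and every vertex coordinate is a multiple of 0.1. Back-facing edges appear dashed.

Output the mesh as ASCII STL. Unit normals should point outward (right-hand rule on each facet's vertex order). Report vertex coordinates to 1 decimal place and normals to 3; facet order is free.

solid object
 facet normal -0.189 -0.555 -0.810
  outer loop
   vertex 1.0 0.2 1.8
   vertex 0.3 1.9 0.8
   vertex 4.2 1.3 0.3
  endloop
 endfacet
 facet normal 0.501 -0.580 0.643
  outer loop
   vertex 1.0 0.2 1.8
   vertex 4.2 1.3 0.3
   vertex 1.9 4.3 4.8
  endloop
 endfacet
 facet normal -0.122 0.034 -0.992
  outer loop
   vertex 1.7 4.0 0.7
   vertex 4.2 1.3 0.3
   vertex 0.3 1.9 0.8
  endloop
 endfacet
 facet normal 0.507 0.840 0.191
  outer loop
   vertex 3.7 4.1 0.9
   vertex 2.3 4.9 1.1
   vertex 1.9 4.3 4.8
  endloop
 endfacet
 facet normal 0.907 0.073 0.415
  outer loop
   vertex 3.7 4.1 0.9
   vertex 1.9 4.3 4.8
   vertex 4.2 1.3 0.3
  endloop
 endfacet
 facet normal 0.075 0.363 -0.929
  outer loop
   vertex 3.7 4.1 0.9
   vertex 1.7 4.0 0.7
   vertex 2.3 4.9 1.1
  endloop
 endfacet
 facet normal 0.086 0.223 -0.971
  outer loop
   vertex 3.7 4.1 0.9
   vertex 4.2 1.3 0.3
   vertex 1.7 4.0 0.7
  endloop
 endfacet
 facet normal -0.553 0.830 0.075
  outer loop
   vertex 0.4 3.4 3.7
   vertex 1.9 4.3 4.8
   vertex 2.3 4.9 1.1
  endloop
 endfacet
 facet normal -0.767 0.605 -0.211
  outer loop
   vertex 0.4 3.4 3.7
   vertex 2.3 4.9 1.1
   vertex 1.7 4.0 0.7
  endloop
 endfacet
 facet normal -0.812 0.530 -0.246
  outer loop
   vertex 0.4 3.4 3.7
   vertex 1.7 4.0 0.7
   vertex 0.3 1.9 0.8
  endloop
 endfacet
 facet normal 0.067 -0.599 0.798
  outer loop
   vertex 0.4 1.2 2.6
   vertex 1.0 0.2 1.8
   vertex 1.9 4.3 4.8
  endloop
 endfacet
 facet normal -0.361 -0.417 0.834
  outer loop
   vertex 0.4 1.2 2.6
   vertex 1.9 4.3 4.8
   vertex 0.4 3.4 3.7
  endloop
 endfacet
 facet normal -0.891 -0.438 -0.121
  outer loop
   vertex 0.4 1.2 2.6
   vertex 0.3 1.9 0.8
   vertex 1.0 0.2 1.8
  endloop
 endfacet
 facet normal -0.999 -0.023 0.046
  outer loop
   vertex 0.4 1.2 2.6
   vertex 0.4 3.4 3.7
   vertex 0.3 1.9 0.8
  endloop
 endfacet
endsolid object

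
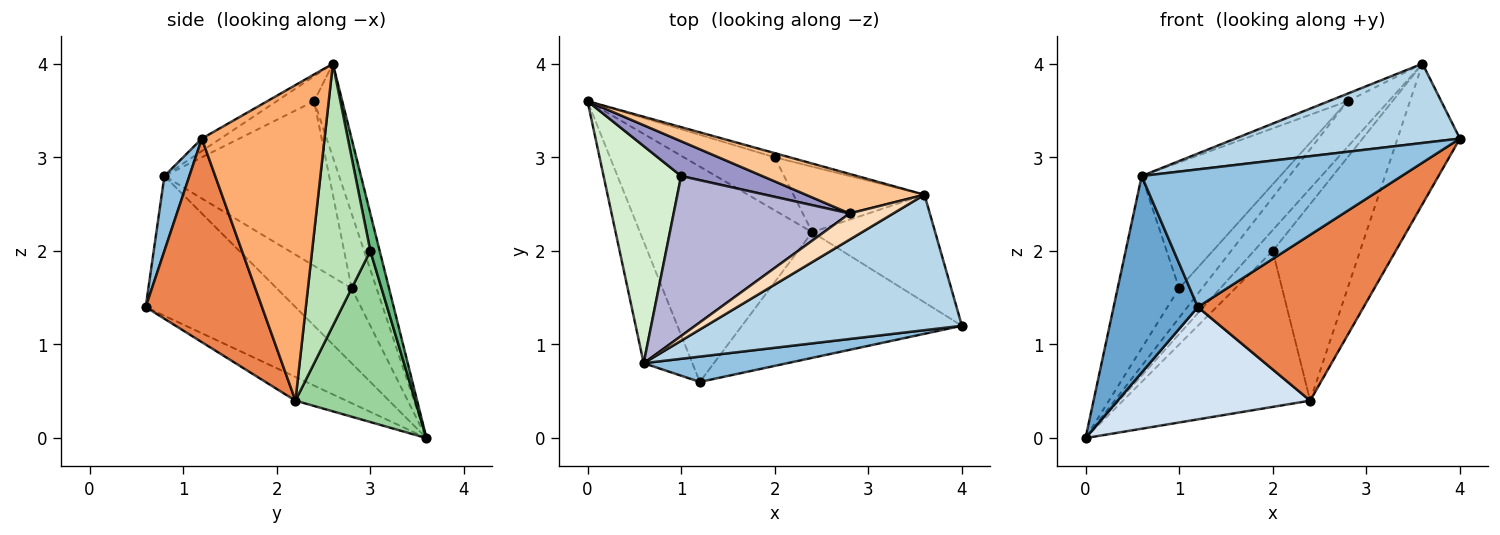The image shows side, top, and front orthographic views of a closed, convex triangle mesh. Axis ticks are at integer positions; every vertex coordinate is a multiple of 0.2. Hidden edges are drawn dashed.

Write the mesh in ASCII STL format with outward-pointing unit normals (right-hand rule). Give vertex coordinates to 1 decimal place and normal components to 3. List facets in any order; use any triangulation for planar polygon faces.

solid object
 facet normal -0.834 -0.469 -0.290
  outer loop
   vertex 0.6 0.8 2.8
   vertex 0.0 3.6 0.0
   vertex 1.2 0.6 1.4
  endloop
 endfacet
 facet normal 0.094 -0.979 0.180
  outer loop
   vertex 0.6 0.8 2.8
   vertex 1.2 0.6 1.4
   vertex 4.0 1.2 3.2
  endloop
 endfacet
 facet normal -0.042 -0.505 0.862
  outer loop
   vertex 0.6 0.8 2.8
   vertex 4.0 1.2 3.2
   vertex 3.6 2.6 4.0
  endloop
 endfacet
 facet normal -0.121 -0.459 -0.880
  outer loop
   vertex 2.4 2.2 0.4
   vertex 1.2 0.6 1.4
   vertex 0.0 3.6 0.0
  endloop
 endfacet
 facet normal 0.488 -0.696 -0.527
  outer loop
   vertex 2.4 2.2 0.4
   vertex 4.0 1.2 3.2
   vertex 1.2 0.6 1.4
  endloop
 endfacet
 facet normal 0.842 0.428 -0.328
  outer loop
   vertex 2.4 2.2 0.4
   vertex 3.6 2.6 4.0
   vertex 4.0 1.2 3.2
  endloop
 endfacet
 facet normal -0.459 0.673 0.581
  outer loop
   vertex 2.8 2.4 3.6
   vertex 3.6 2.6 4.0
   vertex 0.0 3.6 0.0
  endloop
 endfacet
 facet normal -0.482 0.241 0.843
  outer loop
   vertex 2.8 2.4 3.6
   vertex 0.6 0.8 2.8
   vertex 3.6 2.6 4.0
  endloop
 endfacet
 facet normal 0.440 0.880 -0.176
  outer loop
   vertex 2.0 3.0 2.0
   vertex 0.0 3.6 0.0
   vertex 3.6 2.6 4.0
  endloop
 endfacet
 facet normal 0.518 0.810 -0.275
  outer loop
   vertex 2.0 3.0 2.0
   vertex 2.4 2.2 0.4
   vertex 0.0 3.6 0.0
  endloop
 endfacet
 facet normal 0.535 0.802 -0.267
  outer loop
   vertex 2.0 3.0 2.0
   vertex 3.6 2.6 4.0
   vertex 2.4 2.2 0.4
  endloop
 endfacet
 facet normal -0.603 0.496 0.625
  outer loop
   vertex 1.0 2.8 1.6
   vertex 0.0 3.6 0.0
   vertex 0.6 0.8 2.8
  endloop
 endfacet
 facet normal -0.576 0.528 0.624
  outer loop
   vertex 1.0 2.8 1.6
   vertex 2.8 2.4 3.6
   vertex 0.0 3.6 0.0
  endloop
 endfacet
 facet normal -0.593 0.498 0.633
  outer loop
   vertex 1.0 2.8 1.6
   vertex 0.6 0.8 2.8
   vertex 2.8 2.4 3.6
  endloop
 endfacet
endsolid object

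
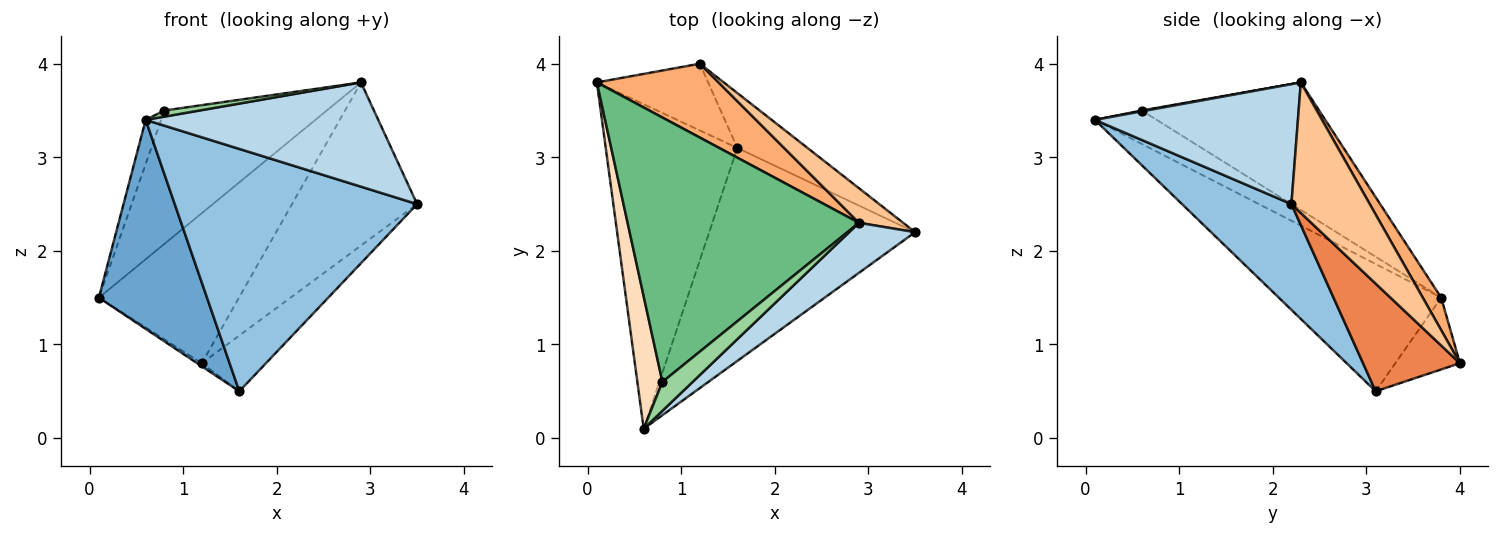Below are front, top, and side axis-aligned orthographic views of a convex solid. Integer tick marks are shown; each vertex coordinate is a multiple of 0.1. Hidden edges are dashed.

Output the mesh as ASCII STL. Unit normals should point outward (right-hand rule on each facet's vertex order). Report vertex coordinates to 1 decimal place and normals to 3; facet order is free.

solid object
 facet normal -0.631 -0.420 -0.652
  outer loop
   vertex 1.6 3.1 0.5
   vertex 0.6 0.1 3.4
   vertex 0.1 3.8 1.5
  endloop
 endfacet
 facet normal 0.321 -0.711 -0.625
  outer loop
   vertex 1.6 3.1 0.5
   vertex 3.5 2.2 2.5
   vertex 0.6 0.1 3.4
  endloop
 endfacet
 facet normal 0.619 -0.708 0.340
  outer loop
   vertex 2.9 2.3 3.8
   vertex 0.6 0.1 3.4
   vertex 3.5 2.2 2.5
  endloop
 endfacet
 facet normal -0.542 0.039 -0.840
  outer loop
   vertex 1.2 4.0 0.8
   vertex 1.6 3.1 0.5
   vertex 0.1 3.8 1.5
  endloop
 endfacet
 facet normal 0.733 0.485 -0.478
  outer loop
   vertex 1.2 4.0 0.8
   vertex 3.5 2.2 2.5
   vertex 1.6 3.1 0.5
  endloop
 endfacet
 facet normal 0.117 0.891 0.439
  outer loop
   vertex 1.2 4.0 0.8
   vertex 0.1 3.8 1.5
   vertex 2.9 2.3 3.8
  endloop
 endfacet
 facet normal 0.522 0.834 0.177
  outer loop
   vertex 1.2 4.0 0.8
   vertex 2.9 2.3 3.8
   vertex 3.5 2.2 2.5
  endloop
 endfacet
 facet normal -0.784 0.196 0.588
  outer loop
   vertex 0.8 0.6 3.5
   vertex 0.1 3.8 1.5
   vertex 0.6 0.1 3.4
  endloop
 endfacet
 facet normal -0.442 0.404 0.801
  outer loop
   vertex 0.8 0.6 3.5
   vertex 2.9 2.3 3.8
   vertex 0.1 3.8 1.5
  endloop
 endfacet
 facet normal 0.028 -0.207 0.978
  outer loop
   vertex 0.8 0.6 3.5
   vertex 0.6 0.1 3.4
   vertex 2.9 2.3 3.8
  endloop
 endfacet
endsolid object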